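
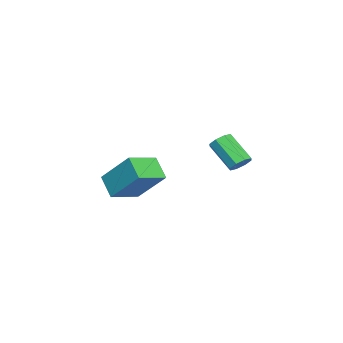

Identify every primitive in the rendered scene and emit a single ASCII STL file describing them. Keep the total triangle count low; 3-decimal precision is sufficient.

solid 
facet normal -0.795 0.552 -0.251
outer loop
vertex 0.425 -0.568 2.006
vertex 1.118 0.06 1.192
vertex -0.058 -1.926 0.549
endloop
endfacet
facet normal -0.559 -0.506 0.657
outer loop
vertex 1.142 -2.76 0.928
vertex 0.425 -0.568 2.006
vertex -0.058 -1.926 0.549
endloop
endfacet
facet normal -0.795 0.552 -0.251
outer loop
vertex -0.058 -1.926 0.549
vertex 1.118 0.06 1.192
vertex 0.635 -1.299 -0.266
endloop
endfacet
facet normal -0.236 -0.663 -0.711
outer loop
vertex 0.635 -1.299 -0.266
vertex 1.142 -2.76 0.928
vertex -0.058 -1.926 0.549
endloop
endfacet
facet normal 0.236 0.662 0.711
outer loop
vertex 0.425 -0.568 2.006
vertex 2.318 -0.774 1.571
vertex 1.118 0.06 1.192
endloop
endfacet
facet normal -0.559 -0.506 0.657
outer loop
vertex 1.625 -1.401 2.386
vertex 0.425 -0.568 2.006
vertex 1.142 -2.76 0.928
endloop
endfacet
facet normal 0.235 0.663 0.710
outer loop
vertex 1.625 -1.401 2.386
vertex 2.318 -0.774 1.571
vertex 0.425 -0.568 2.006
endloop
endfacet
facet normal 0.559 0.506 -0.657
outer loop
vertex 1.118 0.06 1.192
vertex 2.318 -0.774 1.571
vertex 0.635 -1.299 -0.266
endloop
endfacet
facet normal -0.235 -0.663 -0.711
outer loop
vertex 1.835 -2.132 0.114
vertex 1.142 -2.76 0.928
vertex 0.635 -1.299 -0.266
endloop
endfacet
facet normal 0.559 0.506 -0.657
outer loop
vertex 0.635 -1.299 -0.266
vertex 2.318 -0.774 1.571
vertex 1.835 -2.132 0.114
endloop
endfacet
facet normal 0.795 -0.552 0.251
outer loop
vertex 1.835 -2.132 0.114
vertex 1.625 -1.401 2.386
vertex 1.142 -2.76 0.928
endloop
endfacet
facet normal 0.795 -0.552 0.251
outer loop
vertex 2.318 -0.774 1.571
vertex 1.625 -1.401 2.386
vertex 1.835 -2.132 0.114
endloop
endfacet
facet normal 0.373 0.644 -0.668
outer loop
vertex 3.513 3.95 3.559
vertex 3.224 3.713 3.169
vertex 3.139 4.12 3.514
endloop
endfacet
facet normal 0.205 0.645 0.736
outer loop
vertex 3.513 3.95 3.559
vertex 3.139 4.12 3.514
vertex 2.945 2.964 4.581
endloop
endfacet
facet normal 0.203 0.645 0.736
outer loop
vertex 2.945 2.964 4.581
vertex 3.139 4.12 3.514
vertex 2.571 3.133 4.536
endloop
endfacet
facet normal -0.372 -0.645 0.668
outer loop
vertex 2.945 2.964 4.581
vertex 2.571 3.133 4.536
vertex 2.656 2.727 4.191
endloop
endfacet
facet normal 0.372 0.644 -0.668
outer loop
vertex 3.139 4.12 3.514
vertex 3.224 3.713 3.169
vertex 2.815 4.051 3.267
endloop
endfacet
facet normal -0.497 0.746 0.444
outer loop
vertex 3.139 4.12 3.514
vertex 2.815 4.051 3.267
vertex 2.571 3.133 4.536
endloop
endfacet
facet normal -0.494 0.747 0.445
outer loop
vertex 2.571 3.133 4.536
vertex 2.815 4.051 3.267
vertex 2.246 3.065 4.289
endloop
endfacet
facet normal -0.372 -0.645 0.667
outer loop
vertex 2.571 3.133 4.536
vertex 2.246 3.065 4.289
vertex 2.656 2.727 4.191
endloop
endfacet
facet normal 0.372 0.644 -0.669
outer loop
vertex 2.815 4.051 3.267
vertex 3.224 3.713 3.169
vertex 2.73 3.784 2.963
endloop
endfacet
facet normal -0.905 0.411 -0.108
outer loop
vertex 2.815 4.051 3.267
vertex 2.73 3.784 2.963
vertex 2.246 3.065 4.289
endloop
endfacet
facet normal -0.906 0.409 -0.109
outer loop
vertex 2.246 3.065 4.289
vertex 2.73 3.784 2.963
vertex 2.162 2.798 3.985
endloop
endfacet
facet normal -0.371 -0.644 0.669
outer loop
vertex 2.246 3.065 4.289
vertex 2.162 2.798 3.985
vertex 2.656 2.727 4.191
endloop
endfacet
facet normal 0.371 0.646 -0.667
outer loop
vertex 2.73 3.784 2.963
vertex 3.224 3.713 3.169
vertex 2.935 3.476 2.779
endloop
endfacet
facet normal -0.785 -0.166 -0.597
outer loop
vertex 2.73 3.784 2.963
vertex 2.935 3.476 2.779
vertex 2.162 2.798 3.985
endloop
endfacet
facet normal -0.785 -0.166 -0.597
outer loop
vertex 2.162 2.798 3.985
vertex 2.935 3.476 2.779
vertex 2.367 2.49 3.801
endloop
endfacet
facet normal -0.371 -0.646 0.667
outer loop
vertex 2.162 2.798 3.985
vertex 2.367 2.49 3.801
vertex 2.656 2.727 4.191
endloop
endfacet
facet normal 0.372 0.645 -0.668
outer loop
vertex 2.935 3.476 2.779
vertex 3.224 3.713 3.169
vertex 3.309 3.307 2.824
endloop
endfacet
facet normal -0.203 -0.646 -0.736
outer loop
vertex 2.935 3.476 2.779
vertex 3.309 3.307 2.824
vertex 2.367 2.49 3.801
endloop
endfacet
facet normal -0.205 -0.645 -0.736
outer loop
vertex 2.367 2.49 3.801
vertex 3.309 3.307 2.824
vertex 2.741 2.32 3.846
endloop
endfacet
facet normal -0.373 -0.644 0.668
outer loop
vertex 2.367 2.49 3.801
vertex 2.741 2.32 3.846
vertex 2.656 2.727 4.191
endloop
endfacet
facet normal 0.372 0.645 -0.667
outer loop
vertex 3.309 3.307 2.824
vertex 3.224 3.713 3.169
vertex 3.634 3.375 3.071
endloop
endfacet
facet normal 0.495 -0.746 -0.446
outer loop
vertex 3.309 3.307 2.824
vertex 3.634 3.375 3.071
vertex 2.741 2.32 3.846
endloop
endfacet
facet normal 0.497 -0.746 -0.443
outer loop
vertex 2.741 2.32 3.846
vertex 3.634 3.375 3.071
vertex 3.065 2.389 4.093
endloop
endfacet
facet normal -0.372 -0.644 0.668
outer loop
vertex 2.741 2.32 3.846
vertex 3.065 2.389 4.093
vertex 2.656 2.727 4.191
endloop
endfacet
facet normal 0.371 0.644 -0.669
outer loop
vertex 3.634 3.375 3.071
vertex 3.224 3.713 3.169
vertex 3.718 3.642 3.375
endloop
endfacet
facet normal 0.906 -0.409 0.109
outer loop
vertex 3.634 3.375 3.071
vertex 3.718 3.642 3.375
vertex 3.065 2.389 4.093
endloop
endfacet
facet normal 0.906 -0.410 0.107
outer loop
vertex 3.065 2.389 4.093
vertex 3.718 3.642 3.375
vertex 3.15 2.656 4.397
endloop
endfacet
facet normal -0.372 -0.644 0.669
outer loop
vertex 3.065 2.389 4.093
vertex 3.15 2.656 4.397
vertex 2.656 2.727 4.191
endloop
endfacet
facet normal 0.371 0.646 -0.667
outer loop
vertex 3.718 3.642 3.375
vertex 3.224 3.713 3.169
vertex 3.513 3.95 3.559
endloop
endfacet
facet normal 0.785 0.166 0.597
outer loop
vertex 3.718 3.642 3.375
vertex 3.513 3.95 3.559
vertex 3.15 2.656 4.397
endloop
endfacet
facet normal 0.785 0.166 0.597
outer loop
vertex 3.15 2.656 4.397
vertex 3.513 3.95 3.559
vertex 2.945 2.964 4.581
endloop
endfacet
facet normal -0.371 -0.646 0.667
outer loop
vertex 3.15 2.656 4.397
vertex 2.945 2.964 4.581
vertex 2.656 2.727 4.191
endloop
endfacet

endsolid


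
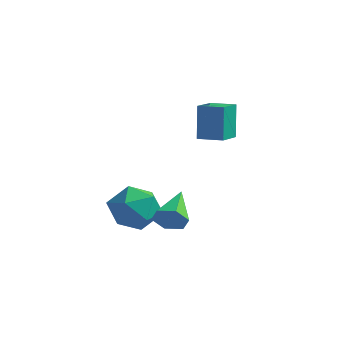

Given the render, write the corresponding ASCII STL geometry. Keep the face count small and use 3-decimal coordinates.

solid 
facet normal -0.932 -0.358 -0.057
outer loop
vertex 0.483 -0.236 3.324
vertex 0.026 0.985 3.117
vertex 0.671 -0.454 1.618
endloop
endfacet
facet normal 0.346 -0.925 0.156
outer loop
vertex 1.734 -0.045 1.683
vertex 0.483 -0.236 3.324
vertex 0.671 -0.454 1.618
endloop
endfacet
facet normal -0.932 -0.358 -0.057
outer loop
vertex 0.671 -0.454 1.618
vertex 0.026 0.985 3.117
vertex 0.214 0.768 1.412
endloop
endfacet
facet normal 0.109 -0.126 -0.986
outer loop
vertex 0.214 0.768 1.412
vertex 1.734 -0.045 1.683
vertex 0.671 -0.454 1.618
endloop
endfacet
facet normal -0.109 0.126 0.986
outer loop
vertex 0.483 -0.236 3.324
vertex 1.089 1.394 3.182
vertex 0.026 0.985 3.117
endloop
endfacet
facet normal 0.346 -0.925 0.156
outer loop
vertex 1.546 0.172 3.388
vertex 0.483 -0.236 3.324
vertex 1.734 -0.045 1.683
endloop
endfacet
facet normal -0.108 0.126 0.986
outer loop
vertex 1.546 0.172 3.388
vertex 1.089 1.394 3.182
vertex 0.483 -0.236 3.324
endloop
endfacet
facet normal -0.346 0.925 -0.156
outer loop
vertex 0.026 0.985 3.117
vertex 1.089 1.394 3.182
vertex 0.214 0.768 1.412
endloop
endfacet
facet normal 0.108 -0.127 -0.986
outer loop
vertex 1.277 1.176 1.476
vertex 1.734 -0.045 1.683
vertex 0.214 0.768 1.412
endloop
endfacet
facet normal -0.346 0.925 -0.156
outer loop
vertex 0.214 0.768 1.412
vertex 1.089 1.394 3.182
vertex 1.277 1.176 1.476
endloop
endfacet
facet normal 0.932 0.358 0.057
outer loop
vertex 1.277 1.176 1.476
vertex 1.546 0.172 3.388
vertex 1.734 -0.045 1.683
endloop
endfacet
facet normal 0.932 0.358 0.057
outer loop
vertex 1.089 1.394 3.182
vertex 1.546 0.172 3.388
vertex 1.277 1.176 1.476
endloop
endfacet
facet normal 0.445 -0.768 -0.460
outer loop
vertex 1.888 -2.855 -1.4
vertex 1.446 -2.733 -2.031
vertex 2.136 -2.375 -1.962
endloop
endfacet
facet normal 0.647 0.415 0.640
outer loop
vertex 1.888 -2.855 -1.4
vertex 2.136 -2.375 -1.962
vertex 0.574 -1.227 -1.129
endloop
endfacet
facet normal 0.445 -0.768 -0.461
outer loop
vertex 2.136 -2.375 -1.962
vertex 1.446 -2.733 -2.031
vertex 1.694 -2.252 -2.593
endloop
endfacet
facet normal 0.511 0.837 -0.195
outer loop
vertex 2.136 -2.375 -1.962
vertex 1.694 -2.252 -2.593
vertex 0.574 -1.227 -1.129
endloop
endfacet
facet normal 0.445 -0.768 -0.461
outer loop
vertex 1.694 -2.252 -2.593
vertex 1.446 -2.733 -2.031
vertex 1.005 -2.61 -2.662
endloop
endfacet
facet normal -0.281 0.672 -0.685
outer loop
vertex 1.694 -2.252 -2.593
vertex 1.005 -2.61 -2.662
vertex 0.574 -1.227 -1.129
endloop
endfacet
facet normal 0.445 -0.768 -0.461
outer loop
vertex 1.005 -2.61 -2.662
vertex 1.446 -2.733 -2.031
vertex 0.757 -3.091 -2.1
endloop
endfacet
facet normal -0.936 0.085 -0.340
outer loop
vertex 1.005 -2.61 -2.662
vertex 0.757 -3.091 -2.1
vertex 0.574 -1.227 -1.129
endloop
endfacet
facet normal 0.445 -0.768 -0.460
outer loop
vertex 0.757 -3.091 -2.1
vertex 1.446 -2.733 -2.031
vertex 1.198 -3.213 -1.469
endloop
endfacet
facet normal -0.801 -0.336 0.495
outer loop
vertex 0.757 -3.091 -2.1
vertex 1.198 -3.213 -1.469
vertex 0.574 -1.227 -1.129
endloop
endfacet
facet normal 0.445 -0.768 -0.460
outer loop
vertex 1.198 -3.213 -1.469
vertex 1.446 -2.733 -2.031
vertex 1.888 -2.855 -1.4
endloop
endfacet
facet normal -0.009 -0.172 0.985
outer loop
vertex 1.198 -3.213 -1.469
vertex 1.888 -2.855 -1.4
vertex 0.574 -1.227 -1.129
endloop
endfacet
facet normal -0.522 0.488 0.699
outer loop
vertex -2.172 -1.84 -1.955
vertex -1.398 -2.275 -1.074
vertex -1.149 -1.19 -1.646
endloop
endfacet
facet normal -0.551 0.831 0.075
outer loop
vertex -2.172 -1.84 -1.955
vertex -1.149 -1.19 -1.646
vertex -1.48 -1.301 -2.847
endloop
endfacet
facet normal -0.827 0.386 -0.408
outer loop
vertex -2.172 -1.84 -1.955
vertex -1.48 -1.301 -2.847
vertex -1.934 -2.455 -3.018
endloop
endfacet
facet normal -0.969 -0.233 -0.082
outer loop
vertex -2.172 -1.84 -1.955
vertex -1.934 -2.455 -3.018
vertex -1.883 -3.056 -1.922
endloop
endfacet
facet normal -0.780 -0.169 0.602
outer loop
vertex -2.172 -1.84 -1.955
vertex -1.883 -3.056 -1.922
vertex -1.398 -2.275 -1.074
endloop
endfacet
facet normal 0.118 0.985 -0.124
outer loop
vertex -1.48 -1.301 -2.847
vertex -1.149 -1.19 -1.646
vertex -0.277 -1.404 -2.518
endloop
endfacet
facet normal 0.164 0.430 0.888
outer loop
vertex -1.149 -1.19 -1.646
vertex -1.398 -2.275 -1.074
vertex -0.226 -2.005 -1.422
endloop
endfacet
facet normal -0.254 -0.635 0.730
outer loop
vertex -1.398 -2.275 -1.074
vertex -1.883 -3.056 -1.922
vertex -0.68 -3.159 -1.593
endloop
endfacet
facet normal -0.559 -0.738 -0.378
outer loop
vertex -1.883 -3.056 -1.922
vertex -1.934 -2.455 -3.018
vertex -1.011 -3.27 -2.794
endloop
endfacet
facet normal -0.330 0.264 -0.906
outer loop
vertex -1.934 -2.455 -3.018
vertex -1.48 -1.301 -2.847
vertex -0.762 -2.185 -3.366
endloop
endfacet
facet normal 0.969 0.233 0.082
outer loop
vertex 0.012 -2.62 -2.485
vertex -0.277 -1.404 -2.518
vertex -0.226 -2.005 -1.422
endloop
endfacet
facet normal 0.827 -0.386 0.408
outer loop
vertex 0.012 -2.62 -2.485
vertex -0.226 -2.005 -1.422
vertex -0.68 -3.159 -1.593
endloop
endfacet
facet normal 0.551 -0.831 -0.075
outer loop
vertex 0.012 -2.62 -2.485
vertex -0.68 -3.159 -1.593
vertex -1.011 -3.27 -2.794
endloop
endfacet
facet normal 0.522 -0.488 -0.699
outer loop
vertex 0.012 -2.62 -2.485
vertex -1.011 -3.27 -2.794
vertex -0.762 -2.185 -3.366
endloop
endfacet
facet normal 0.780 0.169 -0.602
outer loop
vertex 0.012 -2.62 -2.485
vertex -0.762 -2.185 -3.366
vertex -0.277 -1.404 -2.518
endloop
endfacet
facet normal 0.559 0.738 0.378
outer loop
vertex -0.226 -2.005 -1.422
vertex -0.277 -1.404 -2.518
vertex -1.149 -1.19 -1.646
endloop
endfacet
facet normal 0.330 -0.264 0.906
outer loop
vertex -0.68 -3.159 -1.593
vertex -0.226 -2.005 -1.422
vertex -1.398 -2.275 -1.074
endloop
endfacet
facet normal -0.118 -0.985 0.124
outer loop
vertex -1.011 -3.27 -2.794
vertex -0.68 -3.159 -1.593
vertex -1.883 -3.056 -1.922
endloop
endfacet
facet normal -0.164 -0.430 -0.888
outer loop
vertex -0.762 -2.185 -3.366
vertex -1.011 -3.27 -2.794
vertex -1.934 -2.455 -3.018
endloop
endfacet
facet normal 0.254 0.635 -0.730
outer loop
vertex -0.277 -1.404 -2.518
vertex -0.762 -2.185 -3.366
vertex -1.48 -1.301 -2.847
endloop
endfacet

endsolid


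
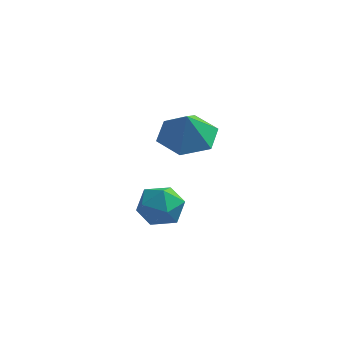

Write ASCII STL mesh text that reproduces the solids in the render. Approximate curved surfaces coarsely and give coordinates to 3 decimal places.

solid 
facet normal -0.045 0.290 -0.956
outer loop
vertex -1.184 1.253 -0.08
vertex -2.107 1.775 0.122
vertex -1.162 2.286 0.232
endloop
endfacet
facet normal 0.818 -0.182 0.546
outer loop
vertex -1.184 1.253 -0.08
vertex -1.162 2.286 0.232
vertex -2.053 1.425 1.278
endloop
endfacet
facet normal -0.045 0.289 -0.956
outer loop
vertex -1.162 2.286 0.232
vertex -2.107 1.775 0.122
vertex -2.086 2.809 0.434
endloop
endfacet
facet normal 0.436 0.476 0.764
outer loop
vertex -1.162 2.286 0.232
vertex -2.086 2.809 0.434
vertex -2.053 1.425 1.278
endloop
endfacet
facet normal -0.044 0.289 -0.956
outer loop
vertex -2.086 2.809 0.434
vertex -2.107 1.775 0.122
vertex -3.031 2.298 0.323
endloop
endfacet
facet normal -0.354 0.481 0.802
outer loop
vertex -2.086 2.809 0.434
vertex -3.031 2.298 0.323
vertex -2.053 1.425 1.278
endloop
endfacet
facet normal -0.044 0.289 -0.956
outer loop
vertex -3.031 2.298 0.323
vertex -2.107 1.775 0.122
vertex -3.052 1.264 0.011
endloop
endfacet
facet normal -0.763 -0.173 0.623
outer loop
vertex -3.031 2.298 0.323
vertex -3.052 1.264 0.011
vertex -2.053 1.425 1.278
endloop
endfacet
facet normal -0.045 0.291 -0.956
outer loop
vertex -3.052 1.264 0.011
vertex -2.107 1.775 0.122
vertex -2.129 0.742 -0.191
endloop
endfacet
facet normal -0.381 -0.831 0.406
outer loop
vertex -3.052 1.264 0.011
vertex -2.129 0.742 -0.191
vertex -2.053 1.425 1.278
endloop
endfacet
facet normal -0.045 0.291 -0.956
outer loop
vertex -2.129 0.742 -0.191
vertex -2.107 1.775 0.122
vertex -1.184 1.253 -0.08
endloop
endfacet
facet normal 0.409 -0.836 0.367
outer loop
vertex -2.129 0.742 -0.191
vertex -1.184 1.253 -0.08
vertex -2.053 1.425 1.278
endloop
endfacet
facet normal 0.126 0.986 -0.108
outer loop
vertex -2.489 2.188 -3.913
vertex -3.404 2.321 -3.769
vertex -2.811 2.324 -3.045
endloop
endfacet
facet normal 0.714 0.682 0.158
outer loop
vertex -2.489 2.188 -3.913
vertex -2.811 2.324 -3.045
vertex -2.156 1.675 -3.205
endloop
endfacet
facet normal 0.934 0.186 -0.305
outer loop
vertex -2.489 2.188 -3.913
vertex -2.156 1.675 -3.205
vertex -2.344 1.271 -4.028
endloop
endfacet
facet normal 0.483 0.184 -0.856
outer loop
vertex -2.489 2.188 -3.913
vertex -2.344 1.271 -4.028
vertex -3.115 1.67 -4.377
endloop
endfacet
facet normal -0.017 0.678 -0.734
outer loop
vertex -2.489 2.188 -3.913
vertex -3.115 1.67 -4.377
vertex -3.404 2.321 -3.769
endloop
endfacet
facet normal 0.537 0.353 0.766
outer loop
vertex -2.156 1.675 -3.205
vertex -2.811 2.324 -3.045
vertex -2.865 1.49 -2.623
endloop
endfacet
facet normal -0.416 0.845 0.337
outer loop
vertex -2.811 2.324 -3.045
vertex -3.404 2.321 -3.769
vertex -3.636 1.889 -2.972
endloop
endfacet
facet normal -0.648 0.346 -0.679
outer loop
vertex -3.404 2.321 -3.769
vertex -3.115 1.67 -4.377
vertex -3.824 1.485 -3.795
endloop
endfacet
facet normal 0.162 -0.454 -0.876
outer loop
vertex -3.115 1.67 -4.377
vertex -2.344 1.271 -4.028
vertex -3.169 0.836 -3.955
endloop
endfacet
facet normal 0.893 -0.449 0.016
outer loop
vertex -2.344 1.271 -4.028
vertex -2.156 1.675 -3.205
vertex -2.576 0.839 -3.231
endloop
endfacet
facet normal -0.483 -0.184 0.856
outer loop
vertex -3.491 0.972 -3.087
vertex -2.865 1.49 -2.623
vertex -3.636 1.889 -2.972
endloop
endfacet
facet normal -0.934 -0.186 0.305
outer loop
vertex -3.491 0.972 -3.087
vertex -3.636 1.889 -2.972
vertex -3.824 1.485 -3.795
endloop
endfacet
facet normal -0.714 -0.682 -0.158
outer loop
vertex -3.491 0.972 -3.087
vertex -3.824 1.485 -3.795
vertex -3.169 0.836 -3.955
endloop
endfacet
facet normal -0.126 -0.986 0.108
outer loop
vertex -3.491 0.972 -3.087
vertex -3.169 0.836 -3.955
vertex -2.576 0.839 -3.231
endloop
endfacet
facet normal 0.017 -0.678 0.734
outer loop
vertex -3.491 0.972 -3.087
vertex -2.576 0.839 -3.231
vertex -2.865 1.49 -2.623
endloop
endfacet
facet normal -0.162 0.454 0.876
outer loop
vertex -3.636 1.889 -2.972
vertex -2.865 1.49 -2.623
vertex -2.811 2.324 -3.045
endloop
endfacet
facet normal -0.893 0.449 -0.016
outer loop
vertex -3.824 1.485 -3.795
vertex -3.636 1.889 -2.972
vertex -3.404 2.321 -3.769
endloop
endfacet
facet normal -0.537 -0.353 -0.766
outer loop
vertex -3.169 0.836 -3.955
vertex -3.824 1.485 -3.795
vertex -3.115 1.67 -4.377
endloop
endfacet
facet normal 0.416 -0.845 -0.337
outer loop
vertex -2.576 0.839 -3.231
vertex -3.169 0.836 -3.955
vertex -2.344 1.271 -4.028
endloop
endfacet
facet normal 0.648 -0.346 0.679
outer loop
vertex -2.865 1.49 -2.623
vertex -2.576 0.839 -3.231
vertex -2.156 1.675 -3.205
endloop
endfacet

endsolid


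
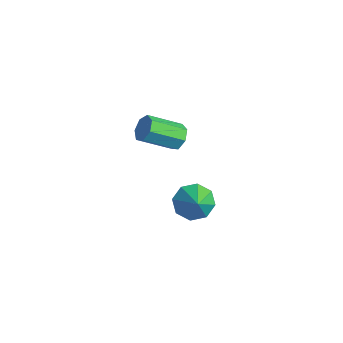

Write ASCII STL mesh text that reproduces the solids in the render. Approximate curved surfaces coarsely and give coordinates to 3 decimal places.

solid 
facet normal 0.290 0.805 -0.518
outer loop
vertex -2.898 -0.495 2.403
vertex -3.588 -0.43 2.117
vertex -3.311 -0.126 2.745
endloop
endfacet
facet normal 0.716 0.176 0.675
outer loop
vertex -2.898 -0.495 2.403
vertex -3.311 -0.126 2.745
vertex -3.461 -2.056 3.408
endloop
endfacet
facet normal 0.716 0.177 0.676
outer loop
vertex -3.461 -2.056 3.408
vertex -3.311 -0.126 2.745
vertex -3.875 -1.687 3.75
endloop
endfacet
facet normal -0.290 -0.805 0.517
outer loop
vertex -3.461 -2.056 3.408
vertex -3.875 -1.687 3.75
vertex -4.152 -1.99 3.123
endloop
endfacet
facet normal 0.290 0.805 -0.518
outer loop
vertex -3.311 -0.126 2.745
vertex -3.588 -0.43 2.117
vertex -3.933 0.014 2.614
endloop
endfacet
facet normal -0.051 0.553 0.831
outer loop
vertex -3.311 -0.126 2.745
vertex -3.933 0.014 2.614
vertex -3.875 -1.687 3.75
endloop
endfacet
facet normal -0.050 0.554 0.831
outer loop
vertex -3.875 -1.687 3.75
vertex -3.933 0.014 2.614
vertex -4.497 -1.546 3.619
endloop
endfacet
facet normal -0.291 -0.805 0.518
outer loop
vertex -3.875 -1.687 3.75
vertex -4.497 -1.546 3.619
vertex -4.152 -1.99 3.123
endloop
endfacet
facet normal 0.290 0.805 -0.517
outer loop
vertex -3.933 0.014 2.614
vertex -3.588 -0.43 2.117
vertex -4.295 -0.18 2.109
endloop
endfacet
facet normal -0.778 0.514 0.361
outer loop
vertex -3.933 0.014 2.614
vertex -4.295 -0.18 2.109
vertex -4.497 -1.546 3.619
endloop
endfacet
facet normal -0.779 0.513 0.360
outer loop
vertex -4.497 -1.546 3.619
vertex -4.295 -0.18 2.109
vertex -4.859 -1.741 3.114
endloop
endfacet
facet normal -0.290 -0.804 0.518
outer loop
vertex -4.497 -1.546 3.619
vertex -4.859 -1.741 3.114
vertex -4.152 -1.99 3.123
endloop
endfacet
facet normal 0.290 0.805 -0.518
outer loop
vertex -4.295 -0.18 2.109
vertex -3.588 -0.43 2.117
vertex -4.125 -0.562 1.611
endloop
endfacet
facet normal -0.920 0.087 -0.381
outer loop
vertex -4.295 -0.18 2.109
vertex -4.125 -0.562 1.611
vertex -4.859 -1.741 3.114
endloop
endfacet
facet normal -0.920 0.086 -0.382
outer loop
vertex -4.859 -1.741 3.114
vertex -4.125 -0.562 1.611
vertex -4.688 -2.123 2.616
endloop
endfacet
facet normal -0.290 -0.805 0.518
outer loop
vertex -4.859 -1.741 3.114
vertex -4.688 -2.123 2.616
vertex -4.152 -1.99 3.123
endloop
endfacet
facet normal 0.291 0.804 -0.518
outer loop
vertex -4.125 -0.562 1.611
vertex -3.588 -0.43 2.117
vertex -3.551 -0.845 1.494
endloop
endfacet
facet normal -0.370 -0.405 -0.836
outer loop
vertex -4.125 -0.562 1.611
vertex -3.551 -0.845 1.494
vertex -4.688 -2.123 2.616
endloop
endfacet
facet normal -0.370 -0.405 -0.836
outer loop
vertex -4.688 -2.123 2.616
vertex -3.551 -0.845 1.494
vertex -4.114 -2.406 2.499
endloop
endfacet
facet normal -0.291 -0.804 0.518
outer loop
vertex -4.688 -2.123 2.616
vertex -4.114 -2.406 2.499
vertex -4.152 -1.99 3.123
endloop
endfacet
facet normal 0.291 0.804 -0.518
outer loop
vertex -3.551 -0.845 1.494
vertex -3.588 -0.43 2.117
vertex -3.005 -0.815 1.847
endloop
endfacet
facet normal 0.460 -0.592 -0.662
outer loop
vertex -3.551 -0.845 1.494
vertex -3.005 -0.815 1.847
vertex -4.114 -2.406 2.499
endloop
endfacet
facet normal 0.461 -0.592 -0.661
outer loop
vertex -4.114 -2.406 2.499
vertex -3.005 -0.815 1.847
vertex -3.568 -2.375 2.852
endloop
endfacet
facet normal -0.290 -0.804 0.519
outer loop
vertex -4.114 -2.406 2.499
vertex -3.568 -2.375 2.852
vertex -4.152 -1.99 3.123
endloop
endfacet
facet normal 0.291 0.804 -0.519
outer loop
vertex -3.005 -0.815 1.847
vertex -3.588 -0.43 2.117
vertex -2.898 -0.495 2.403
endloop
endfacet
facet normal 0.943 -0.333 0.010
outer loop
vertex -3.005 -0.815 1.847
vertex -2.898 -0.495 2.403
vertex -3.568 -2.375 2.852
endloop
endfacet
facet normal 0.943 -0.334 0.010
outer loop
vertex -3.568 -2.375 2.852
vertex -2.898 -0.495 2.403
vertex -3.461 -2.056 3.408
endloop
endfacet
facet normal -0.290 -0.805 0.518
outer loop
vertex -3.568 -2.375 2.852
vertex -3.461 -2.056 3.408
vertex -4.152 -1.99 3.123
endloop
endfacet
facet normal -0.715 0.311 -0.626
outer loop
vertex -2.862 0.71 -4.042
vertex -3.599 0.461 -3.323
vertex -3.03 1.327 -3.543
endloop
endfacet
facet normal 0.951 0.303 -0.055
outer loop
vertex -2.862 0.71 -4.042
vertex -3.03 1.327 -3.543
vertex -2.541 -0.001 -2.397
endloop
endfacet
facet normal -0.716 0.311 -0.625
outer loop
vertex -3.03 1.327 -3.543
vertex -3.599 0.461 -3.323
vertex -3.531 1.437 -2.915
endloop
endfacet
facet normal 0.667 0.612 0.425
outer loop
vertex -3.03 1.327 -3.543
vertex -3.531 1.437 -2.915
vertex -2.541 -0.001 -2.397
endloop
endfacet
facet normal -0.716 0.311 -0.625
outer loop
vertex -3.531 1.437 -2.915
vertex -3.599 0.461 -3.323
vertex -4.073 0.974 -2.525
endloop
endfacet
facet normal 0.223 0.462 0.858
outer loop
vertex -3.531 1.437 -2.915
vertex -4.073 0.974 -2.525
vertex -2.541 -0.001 -2.397
endloop
endfacet
facet normal -0.716 0.312 -0.625
outer loop
vertex -4.073 0.974 -2.525
vertex -3.599 0.461 -3.323
vertex -4.337 0.211 -2.603
endloop
endfacet
facet normal -0.121 -0.060 0.991
outer loop
vertex -4.073 0.974 -2.525
vertex -4.337 0.211 -2.603
vertex -2.541 -0.001 -2.397
endloop
endfacet
facet normal -0.716 0.312 -0.625
outer loop
vertex -4.337 0.211 -2.603
vertex -3.599 0.461 -3.323
vertex -4.169 -0.406 -3.103
endloop
endfacet
facet normal -0.162 -0.648 0.745
outer loop
vertex -4.337 0.211 -2.603
vertex -4.169 -0.406 -3.103
vertex -2.541 -0.001 -2.397
endloop
endfacet
facet normal -0.716 0.312 -0.625
outer loop
vertex -4.169 -0.406 -3.103
vertex -3.599 0.461 -3.323
vertex -3.668 -0.515 -3.731
endloop
endfacet
facet normal 0.123 -0.957 0.264
outer loop
vertex -4.169 -0.406 -3.103
vertex -3.668 -0.515 -3.731
vertex -2.541 -0.001 -2.397
endloop
endfacet
facet normal -0.715 0.312 -0.626
outer loop
vertex -3.668 -0.515 -3.731
vertex -3.599 0.461 -3.323
vertex -3.126 -0.053 -4.12
endloop
endfacet
facet normal 0.567 -0.807 -0.168
outer loop
vertex -3.668 -0.515 -3.731
vertex -3.126 -0.053 -4.12
vertex -2.541 -0.001 -2.397
endloop
endfacet
facet normal -0.715 0.311 -0.625
outer loop
vertex -3.126 -0.053 -4.12
vertex -3.599 0.461 -3.323
vertex -2.862 0.71 -4.042
endloop
endfacet
facet normal 0.910 -0.284 -0.301
outer loop
vertex -3.126 -0.053 -4.12
vertex -2.862 0.71 -4.042
vertex -2.541 -0.001 -2.397
endloop
endfacet

endsolid


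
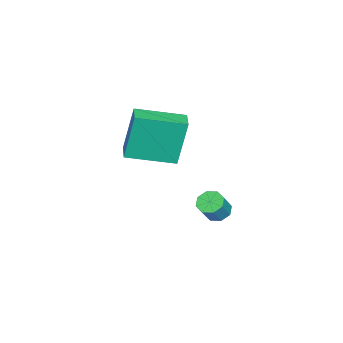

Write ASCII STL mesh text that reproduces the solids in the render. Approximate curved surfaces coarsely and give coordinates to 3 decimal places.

solid 
facet normal -0.911 -0.408 -0.054
outer loop
vertex -2.547 -4.616 3.236
vertex -3.363 -2.739 2.815
vertex -2.263 -4.969 1.114
endloop
endfacet
facet normal 0.391 -0.898 0.202
outer loop
vertex -1.397 -4.581 1.165
vertex -2.547 -4.616 3.236
vertex -2.263 -4.969 1.114
endloop
endfacet
facet normal -0.911 -0.408 -0.054
outer loop
vertex -2.263 -4.969 1.114
vertex -3.363 -2.739 2.815
vertex -3.079 -3.091 0.693
endloop
endfacet
facet normal 0.130 -0.163 -0.978
outer loop
vertex -3.079 -3.091 0.693
vertex -1.397 -4.581 1.165
vertex -2.263 -4.969 1.114
endloop
endfacet
facet normal -0.130 0.163 0.978
outer loop
vertex -2.547 -4.616 3.236
vertex -2.497 -2.351 2.866
vertex -3.363 -2.739 2.815
endloop
endfacet
facet normal 0.390 -0.899 0.201
outer loop
vertex -1.681 -4.229 3.287
vertex -2.547 -4.616 3.236
vertex -1.397 -4.581 1.165
endloop
endfacet
facet normal -0.130 0.163 0.978
outer loop
vertex -1.681 -4.229 3.287
vertex -2.497 -2.351 2.866
vertex -2.547 -4.616 3.236
endloop
endfacet
facet normal -0.391 0.898 -0.201
outer loop
vertex -3.363 -2.739 2.815
vertex -2.497 -2.351 2.866
vertex -3.079 -3.091 0.693
endloop
endfacet
facet normal 0.130 -0.163 -0.978
outer loop
vertex -2.213 -2.704 0.744
vertex -1.397 -4.581 1.165
vertex -3.079 -3.091 0.693
endloop
endfacet
facet normal -0.390 0.899 -0.202
outer loop
vertex -3.079 -3.091 0.693
vertex -2.497 -2.351 2.866
vertex -2.213 -2.704 0.744
endloop
endfacet
facet normal 0.911 0.408 0.054
outer loop
vertex -2.213 -2.704 0.744
vertex -1.681 -4.229 3.287
vertex -1.397 -4.581 1.165
endloop
endfacet
facet normal 0.911 0.408 0.054
outer loop
vertex -2.497 -2.351 2.866
vertex -1.681 -4.229 3.287
vertex -2.213 -2.704 0.744
endloop
endfacet
facet normal -0.579 0.108 -0.808
outer loop
vertex -3.633 -1.838 -3.26
vertex -4.097 -1.693 -2.908
vertex -3.659 -1.386 -3.181
endloop
endfacet
facet normal 0.813 0.145 -0.563
outer loop
vertex -3.633 -1.838 -3.26
vertex -3.659 -1.386 -3.181
vertex -3.019 -1.952 -2.403
endloop
endfacet
facet normal 0.813 0.146 -0.563
outer loop
vertex -3.019 -1.952 -2.403
vertex -3.659 -1.386 -3.181
vertex -3.045 -1.501 -2.324
endloop
endfacet
facet normal 0.578 -0.108 0.809
outer loop
vertex -3.019 -1.952 -2.403
vertex -3.045 -1.501 -2.324
vertex -3.483 -1.807 -2.052
endloop
endfacet
facet normal -0.579 0.108 -0.808
outer loop
vertex -3.659 -1.386 -3.181
vertex -4.097 -1.693 -2.908
vertex -3.942 -1.114 -2.942
endloop
endfacet
facet normal 0.535 0.799 -0.276
outer loop
vertex -3.659 -1.386 -3.181
vertex -3.942 -1.114 -2.942
vertex -3.045 -1.501 -2.324
endloop
endfacet
facet normal 0.536 0.797 -0.278
outer loop
vertex -3.045 -1.501 -2.324
vertex -3.942 -1.114 -2.942
vertex -3.328 -1.228 -2.086
endloop
endfacet
facet normal 0.577 -0.107 0.809
outer loop
vertex -3.045 -1.501 -2.324
vertex -3.328 -1.228 -2.086
vertex -3.483 -1.807 -2.052
endloop
endfacet
facet normal -0.579 0.107 -0.809
outer loop
vertex -3.942 -1.114 -2.942
vertex -4.097 -1.693 -2.908
vertex -4.315 -1.181 -2.684
endloop
endfacet
facet normal -0.058 0.983 0.172
outer loop
vertex -3.942 -1.114 -2.942
vertex -4.315 -1.181 -2.684
vertex -3.328 -1.228 -2.086
endloop
endfacet
facet normal -0.057 0.983 0.172
outer loop
vertex -3.328 -1.228 -2.086
vertex -4.315 -1.181 -2.684
vertex -3.702 -1.295 -1.827
endloop
endfacet
facet normal 0.579 -0.108 0.808
outer loop
vertex -3.328 -1.228 -2.086
vertex -3.702 -1.295 -1.827
vertex -3.483 -1.807 -2.052
endloop
endfacet
facet normal -0.578 0.108 -0.809
outer loop
vertex -4.315 -1.181 -2.684
vertex -4.097 -1.693 -2.908
vertex -4.561 -1.548 -2.557
endloop
endfacet
facet normal -0.616 0.593 0.519
outer loop
vertex -4.315 -1.181 -2.684
vertex -4.561 -1.548 -2.557
vertex -3.702 -1.295 -1.827
endloop
endfacet
facet normal -0.616 0.591 0.520
outer loop
vertex -3.702 -1.295 -1.827
vertex -4.561 -1.548 -2.557
vertex -3.947 -1.662 -1.7
endloop
endfacet
facet normal 0.579 -0.107 0.808
outer loop
vertex -3.702 -1.295 -1.827
vertex -3.947 -1.662 -1.7
vertex -3.483 -1.807 -2.052
endloop
endfacet
facet normal -0.578 0.108 -0.809
outer loop
vertex -4.561 -1.548 -2.557
vertex -4.097 -1.693 -2.908
vertex -4.535 -1.999 -2.636
endloop
endfacet
facet normal -0.813 -0.146 0.563
outer loop
vertex -4.561 -1.548 -2.557
vertex -4.535 -1.999 -2.636
vertex -3.947 -1.662 -1.7
endloop
endfacet
facet normal -0.813 -0.145 0.563
outer loop
vertex -3.947 -1.662 -1.7
vertex -4.535 -1.999 -2.636
vertex -3.921 -2.114 -1.779
endloop
endfacet
facet normal 0.579 -0.108 0.808
outer loop
vertex -3.947 -1.662 -1.7
vertex -3.921 -2.114 -1.779
vertex -3.483 -1.807 -2.052
endloop
endfacet
facet normal -0.577 0.107 -0.809
outer loop
vertex -4.535 -1.999 -2.636
vertex -4.097 -1.693 -2.908
vertex -4.252 -2.272 -2.874
endloop
endfacet
facet normal -0.536 -0.797 0.277
outer loop
vertex -4.535 -1.999 -2.636
vertex -4.252 -2.272 -2.874
vertex -3.921 -2.114 -1.779
endloop
endfacet
facet normal -0.534 -0.799 0.277
outer loop
vertex -3.921 -2.114 -1.779
vertex -4.252 -2.272 -2.874
vertex -3.638 -2.386 -2.018
endloop
endfacet
facet normal 0.579 -0.108 0.808
outer loop
vertex -3.921 -2.114 -1.779
vertex -3.638 -2.386 -2.018
vertex -3.483 -1.807 -2.052
endloop
endfacet
facet normal -0.579 0.108 -0.808
outer loop
vertex -4.252 -2.272 -2.874
vertex -4.097 -1.693 -2.908
vertex -3.878 -2.205 -3.133
endloop
endfacet
facet normal 0.057 -0.983 -0.172
outer loop
vertex -4.252 -2.272 -2.874
vertex -3.878 -2.205 -3.133
vertex -3.638 -2.386 -2.018
endloop
endfacet
facet normal 0.058 -0.983 -0.172
outer loop
vertex -3.638 -2.386 -2.018
vertex -3.878 -2.205 -3.133
vertex -3.265 -2.319 -2.276
endloop
endfacet
facet normal 0.579 -0.107 0.809
outer loop
vertex -3.638 -2.386 -2.018
vertex -3.265 -2.319 -2.276
vertex -3.483 -1.807 -2.052
endloop
endfacet
facet normal -0.579 0.107 -0.808
outer loop
vertex -3.878 -2.205 -3.133
vertex -4.097 -1.693 -2.908
vertex -3.633 -1.838 -3.26
endloop
endfacet
facet normal 0.617 -0.591 -0.520
outer loop
vertex -3.878 -2.205 -3.133
vertex -3.633 -1.838 -3.26
vertex -3.265 -2.319 -2.276
endloop
endfacet
facet normal 0.615 -0.592 -0.520
outer loop
vertex -3.265 -2.319 -2.276
vertex -3.633 -1.838 -3.26
vertex -3.019 -1.952 -2.403
endloop
endfacet
facet normal 0.578 -0.108 0.809
outer loop
vertex -3.265 -2.319 -2.276
vertex -3.019 -1.952 -2.403
vertex -3.483 -1.807 -2.052
endloop
endfacet

endsolid


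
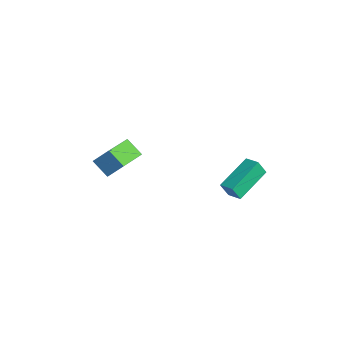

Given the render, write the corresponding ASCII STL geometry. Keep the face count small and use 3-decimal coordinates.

solid 
facet normal -0.395 -0.534 -0.747
outer loop
vertex -3.253 -2.324 1.739
vertex -4.512 -0.725 1.262
vertex -2.386 -1.874 0.959
endloop
endfacet
facet normal 0.602 -0.765 0.228
outer loop
vertex -1.868 -1.175 1.938
vertex -3.253 -2.324 1.739
vertex -2.386 -1.874 0.959
endloop
endfacet
facet normal -0.395 -0.534 -0.747
outer loop
vertex -2.386 -1.874 0.959
vertex -4.512 -0.725 1.262
vertex -3.645 -0.276 0.482
endloop
endfacet
facet normal 0.693 0.360 -0.624
outer loop
vertex -3.645 -0.276 0.482
vertex -1.868 -1.175 1.938
vertex -2.386 -1.874 0.959
endloop
endfacet
facet normal -0.694 -0.360 0.624
outer loop
vertex -3.253 -2.324 1.739
vertex -3.994 -0.026 2.241
vertex -4.512 -0.725 1.262
endloop
endfacet
facet normal 0.602 -0.765 0.229
outer loop
vertex -2.735 -1.624 2.718
vertex -3.253 -2.324 1.739
vertex -1.868 -1.175 1.938
endloop
endfacet
facet normal -0.693 -0.360 0.624
outer loop
vertex -2.735 -1.624 2.718
vertex -3.994 -0.026 2.241
vertex -3.253 -2.324 1.739
endloop
endfacet
facet normal -0.602 0.765 -0.228
outer loop
vertex -4.512 -0.725 1.262
vertex -3.994 -0.026 2.241
vertex -3.645 -0.276 0.482
endloop
endfacet
facet normal 0.693 0.360 -0.624
outer loop
vertex -3.127 0.424 1.461
vertex -1.868 -1.175 1.938
vertex -3.645 -0.276 0.482
endloop
endfacet
facet normal -0.602 0.765 -0.228
outer loop
vertex -3.645 -0.276 0.482
vertex -3.994 -0.026 2.241
vertex -3.127 0.424 1.461
endloop
endfacet
facet normal 0.395 0.534 0.747
outer loop
vertex -3.127 0.424 1.461
vertex -2.735 -1.624 2.718
vertex -1.868 -1.175 1.938
endloop
endfacet
facet normal 0.395 0.534 0.747
outer loop
vertex -3.994 -0.026 2.241
vertex -2.735 -1.624 2.718
vertex -3.127 0.424 1.461
endloop
endfacet
facet normal -0.927 -0.292 -0.233
outer loop
vertex 3.222 1.879 3.136
vertex 2.423 3.726 4.0
vertex 3.301 2.317 2.274
endloop
endfacet
facet normal 0.365 -0.843 -0.395
outer loop
vertex 4.117 2.574 2.48
vertex 3.222 1.879 3.136
vertex 3.301 2.317 2.274
endloop
endfacet
facet normal -0.927 -0.292 -0.233
outer loop
vertex 3.301 2.317 2.274
vertex 2.423 3.726 4.0
vertex 2.502 4.164 3.138
endloop
endfacet
facet normal 0.082 0.451 -0.889
outer loop
vertex 2.502 4.164 3.138
vertex 4.117 2.574 2.48
vertex 3.301 2.317 2.274
endloop
endfacet
facet normal -0.082 -0.451 0.889
outer loop
vertex 3.222 1.879 3.136
vertex 3.239 3.983 4.206
vertex 2.423 3.726 4.0
endloop
endfacet
facet normal 0.365 -0.843 -0.395
outer loop
vertex 4.038 2.136 3.342
vertex 3.222 1.879 3.136
vertex 4.117 2.574 2.48
endloop
endfacet
facet normal -0.082 -0.451 0.889
outer loop
vertex 4.038 2.136 3.342
vertex 3.239 3.983 4.206
vertex 3.222 1.879 3.136
endloop
endfacet
facet normal -0.365 0.843 0.395
outer loop
vertex 2.423 3.726 4.0
vertex 3.239 3.983 4.206
vertex 2.502 4.164 3.138
endloop
endfacet
facet normal 0.082 0.451 -0.889
outer loop
vertex 3.318 4.421 3.344
vertex 4.117 2.574 2.48
vertex 2.502 4.164 3.138
endloop
endfacet
facet normal -0.365 0.843 0.395
outer loop
vertex 2.502 4.164 3.138
vertex 3.239 3.983 4.206
vertex 3.318 4.421 3.344
endloop
endfacet
facet normal 0.927 0.292 0.233
outer loop
vertex 3.318 4.421 3.344
vertex 4.038 2.136 3.342
vertex 4.117 2.574 2.48
endloop
endfacet
facet normal 0.927 0.292 0.233
outer loop
vertex 3.239 3.983 4.206
vertex 4.038 2.136 3.342
vertex 3.318 4.421 3.344
endloop
endfacet

endsolid


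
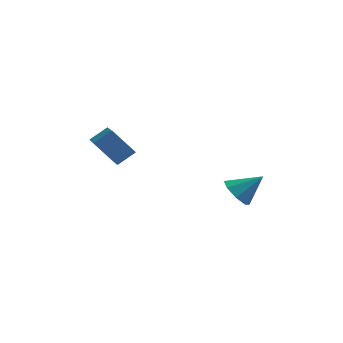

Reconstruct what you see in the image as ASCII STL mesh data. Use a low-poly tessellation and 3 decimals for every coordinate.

solid 
facet normal -0.747 -0.186 -0.639
outer loop
vertex 3.409 0.66 -3.914
vertex 3.027 1.258 -3.642
vertex 3.531 1.151 -4.2
endloop
endfacet
facet normal 0.908 -0.355 -0.223
outer loop
vertex 3.409 0.66 -3.914
vertex 3.531 1.151 -4.2
vertex 4.013 1.502 -2.798
endloop
endfacet
facet normal -0.747 -0.185 -0.639
outer loop
vertex 3.531 1.151 -4.2
vertex 3.027 1.258 -3.642
vertex 3.359 1.705 -4.159
endloop
endfacet
facet normal 0.877 0.300 -0.376
outer loop
vertex 3.531 1.151 -4.2
vertex 3.359 1.705 -4.159
vertex 4.013 1.502 -2.798
endloop
endfacet
facet normal -0.746 -0.185 -0.639
outer loop
vertex 3.359 1.705 -4.159
vertex 3.027 1.258 -3.642
vertex 2.992 1.997 -3.815
endloop
endfacet
facet normal 0.537 0.833 -0.134
outer loop
vertex 3.359 1.705 -4.159
vertex 2.992 1.997 -3.815
vertex 4.013 1.502 -2.798
endloop
endfacet
facet normal -0.747 -0.185 -0.638
outer loop
vertex 2.992 1.997 -3.815
vertex 3.027 1.258 -3.642
vertex 2.646 1.856 -3.369
endloop
endfacet
facet normal 0.089 0.928 0.362
outer loop
vertex 2.992 1.997 -3.815
vertex 2.646 1.856 -3.369
vertex 4.013 1.502 -2.798
endloop
endfacet
facet normal -0.747 -0.184 -0.639
outer loop
vertex 2.646 1.856 -3.369
vertex 3.027 1.258 -3.642
vertex 2.523 1.364 -3.083
endloop
endfacet
facet normal -0.206 0.530 0.823
outer loop
vertex 2.646 1.856 -3.369
vertex 2.523 1.364 -3.083
vertex 4.013 1.502 -2.798
endloop
endfacet
facet normal -0.747 -0.186 -0.638
outer loop
vertex 2.523 1.364 -3.083
vertex 3.027 1.258 -3.642
vertex 2.696 0.811 -3.124
endloop
endfacet
facet normal -0.175 -0.127 0.976
outer loop
vertex 2.523 1.364 -3.083
vertex 2.696 0.811 -3.124
vertex 4.013 1.502 -2.798
endloop
endfacet
facet normal -0.748 -0.185 -0.637
outer loop
vertex 2.696 0.811 -3.124
vertex 3.027 1.258 -3.642
vertex 3.062 0.519 -3.469
endloop
endfacet
facet normal 0.165 -0.660 0.733
outer loop
vertex 2.696 0.811 -3.124
vertex 3.062 0.519 -3.469
vertex 4.013 1.502 -2.798
endloop
endfacet
facet normal -0.746 -0.185 -0.640
outer loop
vertex 3.062 0.519 -3.469
vertex 3.027 1.258 -3.642
vertex 3.409 0.66 -3.914
endloop
endfacet
facet normal 0.612 -0.754 0.238
outer loop
vertex 3.062 0.519 -3.469
vertex 3.409 0.66 -3.914
vertex 4.013 1.502 -2.798
endloop
endfacet
facet normal -0.666 0.133 0.734
outer loop
vertex -1.828 -2.525 0.824
vertex -1.216 -2.143 1.31
vertex -2.243 -1.042 0.179
endloop
endfacet
facet normal -0.703 -0.440 -0.559
outer loop
vertex -1.364 -1.217 -0.79
vertex -1.828 -2.525 0.824
vertex -2.243 -1.042 0.179
endloop
endfacet
facet normal -0.666 0.133 0.734
outer loop
vertex -2.243 -1.042 0.179
vertex -1.216 -2.143 1.31
vertex -1.631 -0.659 0.665
endloop
endfacet
facet normal -0.249 0.888 -0.386
outer loop
vertex -1.631 -0.659 0.665
vertex -1.364 -1.217 -0.79
vertex -2.243 -1.042 0.179
endloop
endfacet
facet normal 0.248 -0.889 0.386
outer loop
vertex -1.828 -2.525 0.824
vertex -0.337 -2.318 0.341
vertex -1.216 -2.143 1.31
endloop
endfacet
facet normal -0.704 -0.439 -0.558
outer loop
vertex -0.949 -2.701 -0.145
vertex -1.828 -2.525 0.824
vertex -1.364 -1.217 -0.79
endloop
endfacet
facet normal 0.249 -0.888 0.387
outer loop
vertex -0.949 -2.701 -0.145
vertex -0.337 -2.318 0.341
vertex -1.828 -2.525 0.824
endloop
endfacet
facet normal 0.703 0.440 0.559
outer loop
vertex -1.216 -2.143 1.31
vertex -0.337 -2.318 0.341
vertex -1.631 -0.659 0.665
endloop
endfacet
facet normal -0.248 0.888 -0.386
outer loop
vertex -0.752 -0.835 -0.304
vertex -1.364 -1.217 -0.79
vertex -1.631 -0.659 0.665
endloop
endfacet
facet normal 0.704 0.440 0.558
outer loop
vertex -1.631 -0.659 0.665
vertex -0.337 -2.318 0.341
vertex -0.752 -0.835 -0.304
endloop
endfacet
facet normal 0.666 -0.133 -0.734
outer loop
vertex -0.752 -0.835 -0.304
vertex -0.949 -2.701 -0.145
vertex -1.364 -1.217 -0.79
endloop
endfacet
facet normal 0.666 -0.133 -0.734
outer loop
vertex -0.337 -2.318 0.341
vertex -0.949 -2.701 -0.145
vertex -0.752 -0.835 -0.304
endloop
endfacet

endsolid


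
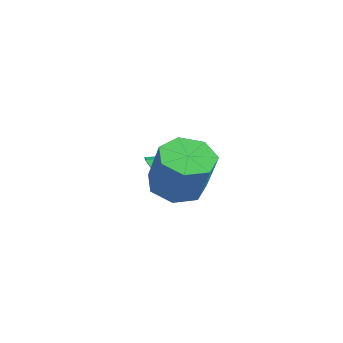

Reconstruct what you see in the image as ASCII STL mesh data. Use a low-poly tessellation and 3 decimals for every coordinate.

solid 
facet normal -0.499 0.083 -0.863
outer loop
vertex 3.649 -2.475 -3.626
vertex 2.822 -2.744 -3.174
vertex 3.185 -1.842 -3.297
endloop
endfacet
facet normal 0.674 0.663 -0.325
outer loop
vertex 3.649 -2.475 -3.626
vertex 3.185 -1.842 -3.297
vertex 4.566 -2.628 -2.038
endloop
endfacet
facet normal 0.674 0.663 -0.325
outer loop
vertex 4.566 -2.628 -2.038
vertex 3.185 -1.842 -3.297
vertex 4.102 -1.995 -1.709
endloop
endfacet
facet normal 0.498 -0.083 0.863
outer loop
vertex 4.566 -2.628 -2.038
vertex 4.102 -1.995 -1.709
vertex 3.738 -2.896 -1.586
endloop
endfacet
facet normal -0.498 0.083 -0.863
outer loop
vertex 3.185 -1.842 -3.297
vertex 2.822 -2.744 -3.174
vertex 2.448 -1.888 -2.876
endloop
endfacet
facet normal -0.006 0.995 0.099
outer loop
vertex 3.185 -1.842 -3.297
vertex 2.448 -1.888 -2.876
vertex 4.102 -1.995 -1.709
endloop
endfacet
facet normal -0.006 0.995 0.099
outer loop
vertex 4.102 -1.995 -1.709
vertex 2.448 -1.888 -2.876
vertex 3.365 -2.041 -1.288
endloop
endfacet
facet normal 0.498 -0.083 0.863
outer loop
vertex 4.102 -1.995 -1.709
vertex 3.365 -2.041 -1.288
vertex 3.738 -2.896 -1.586
endloop
endfacet
facet normal -0.498 0.083 -0.863
outer loop
vertex 2.448 -1.888 -2.876
vertex 2.822 -2.744 -3.174
vertex 1.992 -2.578 -2.679
endloop
endfacet
facet normal -0.681 0.578 0.449
outer loop
vertex 2.448 -1.888 -2.876
vertex 1.992 -2.578 -2.679
vertex 3.365 -2.041 -1.288
endloop
endfacet
facet normal -0.681 0.578 0.449
outer loop
vertex 3.365 -2.041 -1.288
vertex 1.992 -2.578 -2.679
vertex 2.909 -2.731 -1.091
endloop
endfacet
facet normal 0.499 -0.083 0.863
outer loop
vertex 3.365 -2.041 -1.288
vertex 2.909 -2.731 -1.091
vertex 3.738 -2.896 -1.586
endloop
endfacet
facet normal -0.498 0.083 -0.863
outer loop
vertex 1.992 -2.578 -2.679
vertex 2.822 -2.744 -3.174
vertex 2.161 -3.393 -2.855
endloop
endfacet
facet normal -0.844 -0.275 0.461
outer loop
vertex 1.992 -2.578 -2.679
vertex 2.161 -3.393 -2.855
vertex 2.909 -2.731 -1.091
endloop
endfacet
facet normal -0.844 -0.274 0.461
outer loop
vertex 2.909 -2.731 -1.091
vertex 2.161 -3.393 -2.855
vertex 3.077 -3.546 -1.267
endloop
endfacet
facet normal 0.499 -0.084 0.863
outer loop
vertex 2.909 -2.731 -1.091
vertex 3.077 -3.546 -1.267
vertex 3.738 -2.896 -1.586
endloop
endfacet
facet normal -0.498 0.083 -0.863
outer loop
vertex 2.161 -3.393 -2.855
vertex 2.822 -2.744 -3.174
vertex 2.827 -3.719 -3.271
endloop
endfacet
facet normal -0.372 -0.920 0.126
outer loop
vertex 2.161 -3.393 -2.855
vertex 2.827 -3.719 -3.271
vertex 3.077 -3.546 -1.267
endloop
endfacet
facet normal -0.371 -0.920 0.126
outer loop
vertex 3.077 -3.546 -1.267
vertex 2.827 -3.719 -3.271
vertex 3.744 -3.872 -1.683
endloop
endfacet
facet normal 0.498 -0.083 0.863
outer loop
vertex 3.077 -3.546 -1.267
vertex 3.744 -3.872 -1.683
vertex 3.738 -2.896 -1.586
endloop
endfacet
facet normal -0.499 0.083 -0.863
outer loop
vertex 2.827 -3.719 -3.271
vertex 2.822 -2.744 -3.174
vertex 3.489 -3.31 -3.614
endloop
endfacet
facet normal 0.382 -0.873 -0.304
outer loop
vertex 2.827 -3.719 -3.271
vertex 3.489 -3.31 -3.614
vertex 3.744 -3.872 -1.683
endloop
endfacet
facet normal 0.382 -0.873 -0.304
outer loop
vertex 3.744 -3.872 -1.683
vertex 3.489 -3.31 -3.614
vertex 4.406 -3.463 -2.026
endloop
endfacet
facet normal 0.498 -0.083 0.863
outer loop
vertex 3.744 -3.872 -1.683
vertex 4.406 -3.463 -2.026
vertex 3.738 -2.896 -1.586
endloop
endfacet
facet normal -0.499 0.083 -0.863
outer loop
vertex 3.489 -3.31 -3.614
vertex 2.822 -2.744 -3.174
vertex 3.649 -2.475 -3.626
endloop
endfacet
facet normal 0.846 -0.169 -0.505
outer loop
vertex 3.489 -3.31 -3.614
vertex 3.649 -2.475 -3.626
vertex 4.406 -3.463 -2.026
endloop
endfacet
facet normal 0.846 -0.169 -0.505
outer loop
vertex 4.406 -3.463 -2.026
vertex 3.649 -2.475 -3.626
vertex 4.566 -2.628 -2.038
endloop
endfacet
facet normal 0.498 -0.083 0.863
outer loop
vertex 4.406 -3.463 -2.026
vertex 4.566 -2.628 -2.038
vertex 3.738 -2.896 -1.586
endloop
endfacet
facet normal -0.312 -0.806 -0.504
outer loop
vertex 0.281 -1.417 -4.718
vertex -0.064 -1.723 -4.015
vertex -0.412 -1.225 -4.596
endloop
endfacet
facet normal 0.133 0.828 -0.545
outer loop
vertex 0.281 -1.417 -4.718
vertex -0.412 -1.225 -4.596
vertex 0.424 -0.457 -3.225
endloop
endfacet
facet normal -0.312 -0.806 -0.504
outer loop
vertex -0.412 -1.225 -4.596
vertex -0.064 -1.723 -4.015
vertex -0.843 -1.408 -4.037
endloop
endfacet
facet normal -0.535 0.833 -0.140
outer loop
vertex -0.412 -1.225 -4.596
vertex -0.843 -1.408 -4.037
vertex 0.424 -0.457 -3.225
endloop
endfacet
facet normal -0.311 -0.805 -0.504
outer loop
vertex -0.843 -1.408 -4.037
vertex -0.064 -1.723 -4.015
vertex -0.688 -1.828 -3.462
endloop
endfacet
facet normal -0.699 0.474 0.535
outer loop
vertex -0.843 -1.408 -4.037
vertex -0.688 -1.828 -3.462
vertex 0.424 -0.457 -3.225
endloop
endfacet
facet normal -0.311 -0.806 -0.503
outer loop
vertex -0.688 -1.828 -3.462
vertex -0.064 -1.723 -4.015
vertex -0.063 -2.168 -3.303
endloop
endfacet
facet normal -0.235 0.023 0.972
outer loop
vertex -0.688 -1.828 -3.462
vertex -0.063 -2.168 -3.303
vertex 0.424 -0.457 -3.225
endloop
endfacet
facet normal -0.311 -0.806 -0.503
outer loop
vertex -0.063 -2.168 -3.303
vertex -0.064 -1.723 -4.015
vertex 0.561 -2.173 -3.681
endloop
endfacet
facet normal 0.508 -0.183 0.842
outer loop
vertex -0.063 -2.168 -3.303
vertex 0.561 -2.173 -3.681
vertex 0.424 -0.457 -3.225
endloop
endfacet
facet normal -0.311 -0.806 -0.504
outer loop
vertex 0.561 -2.173 -3.681
vertex -0.064 -1.723 -4.015
vertex 0.714 -1.839 -4.31
endloop
endfacet
facet normal 0.970 0.013 0.243
outer loop
vertex 0.561 -2.173 -3.681
vertex 0.714 -1.839 -4.31
vertex 0.424 -0.457 -3.225
endloop
endfacet
facet normal -0.311 -0.806 -0.504
outer loop
vertex 0.714 -1.839 -4.31
vertex -0.064 -1.723 -4.015
vertex 0.281 -1.417 -4.718
endloop
endfacet
facet normal 0.804 0.463 -0.374
outer loop
vertex 0.714 -1.839 -4.31
vertex 0.281 -1.417 -4.718
vertex 0.424 -0.457 -3.225
endloop
endfacet

endsolid


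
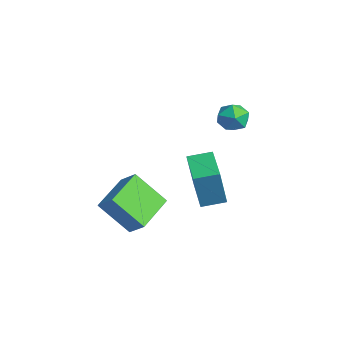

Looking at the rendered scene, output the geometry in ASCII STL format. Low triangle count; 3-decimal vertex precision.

solid 
facet normal -0.034 0.573 0.819
outer loop
vertex -0.183 2.927 0.987
vertex 0.199 2.389 1.379
vertex 0.584 2.94 1.01
endloop
endfacet
facet normal -0.023 0.973 0.229
outer loop
vertex -0.183 2.927 0.987
vertex 0.584 2.94 1.01
vertex 0.218 3.086 0.351
endloop
endfacet
facet normal -0.586 0.792 -0.171
outer loop
vertex -0.183 2.927 0.987
vertex 0.218 3.086 0.351
vertex -0.395 2.625 0.314
endloop
endfacet
facet normal -0.945 0.278 0.173
outer loop
vertex -0.183 2.927 0.987
vertex -0.395 2.625 0.314
vertex -0.406 2.194 0.949
endloop
endfacet
facet normal -0.604 0.143 0.784
outer loop
vertex -0.183 2.927 0.987
vertex -0.406 2.194 0.949
vertex 0.199 2.389 1.379
endloop
endfacet
facet normal 0.568 0.811 -0.136
outer loop
vertex 0.218 3.086 0.351
vertex 0.584 2.94 1.01
vertex 0.846 2.646 0.351
endloop
endfacet
facet normal 0.551 0.164 0.819
outer loop
vertex 0.584 2.94 1.01
vertex 0.199 2.389 1.379
vertex 0.835 2.215 0.986
endloop
endfacet
facet normal -0.371 -0.530 0.763
outer loop
vertex 0.199 2.389 1.379
vertex -0.406 2.194 0.949
vertex 0.222 1.754 0.949
endloop
endfacet
facet normal -0.922 -0.312 -0.228
outer loop
vertex -0.406 2.194 0.949
vertex -0.395 2.625 0.314
vertex -0.144 1.9 0.29
endloop
endfacet
facet normal -0.342 0.518 -0.784
outer loop
vertex -0.395 2.625 0.314
vertex 0.218 3.086 0.351
vertex 0.241 2.451 -0.079
endloop
endfacet
facet normal 0.945 -0.278 -0.173
outer loop
vertex 0.623 1.913 0.313
vertex 0.846 2.646 0.351
vertex 0.835 2.215 0.986
endloop
endfacet
facet normal 0.586 -0.792 0.171
outer loop
vertex 0.623 1.913 0.313
vertex 0.835 2.215 0.986
vertex 0.222 1.754 0.949
endloop
endfacet
facet normal 0.023 -0.973 -0.229
outer loop
vertex 0.623 1.913 0.313
vertex 0.222 1.754 0.949
vertex -0.144 1.9 0.29
endloop
endfacet
facet normal 0.034 -0.573 -0.819
outer loop
vertex 0.623 1.913 0.313
vertex -0.144 1.9 0.29
vertex 0.241 2.451 -0.079
endloop
endfacet
facet normal 0.604 -0.143 -0.784
outer loop
vertex 0.623 1.913 0.313
vertex 0.241 2.451 -0.079
vertex 0.846 2.646 0.351
endloop
endfacet
facet normal 0.922 0.312 0.228
outer loop
vertex 0.835 2.215 0.986
vertex 0.846 2.646 0.351
vertex 0.584 2.94 1.01
endloop
endfacet
facet normal 0.342 -0.518 0.784
outer loop
vertex 0.222 1.754 0.949
vertex 0.835 2.215 0.986
vertex 0.199 2.389 1.379
endloop
endfacet
facet normal -0.568 -0.811 0.136
outer loop
vertex -0.144 1.9 0.29
vertex 0.222 1.754 0.949
vertex -0.406 2.194 0.949
endloop
endfacet
facet normal -0.551 -0.164 -0.819
outer loop
vertex 0.241 2.451 -0.079
vertex -0.144 1.9 0.29
vertex -0.395 2.625 0.314
endloop
endfacet
facet normal 0.371 0.530 -0.763
outer loop
vertex 0.846 2.646 0.351
vertex 0.241 2.451 -0.079
vertex 0.218 3.086 0.351
endloop
endfacet
facet normal -0.957 0.257 0.131
outer loop
vertex -0.669 0.809 -1.764
vertex -0.369 1.828 -1.572
vertex -0.819 1.203 -3.627
endloop
endfacet
facet normal -0.277 -0.944 -0.177
outer loop
vertex 0.789 0.772 -3.848
vertex -0.669 0.809 -1.764
vertex -0.819 1.203 -3.627
endloop
endfacet
facet normal -0.958 0.256 0.132
outer loop
vertex -0.819 1.203 -3.627
vertex -0.369 1.828 -1.572
vertex -0.52 2.223 -3.435
endloop
endfacet
facet normal -0.079 0.207 -0.975
outer loop
vertex -0.52 2.223 -3.435
vertex 0.789 0.772 -3.848
vertex -0.819 1.203 -3.627
endloop
endfacet
facet normal 0.079 -0.207 0.975
outer loop
vertex -0.669 0.809 -1.764
vertex 1.239 1.397 -1.793
vertex -0.369 1.828 -1.572
endloop
endfacet
facet normal -0.278 -0.944 -0.178
outer loop
vertex 0.94 0.377 -1.985
vertex -0.669 0.809 -1.764
vertex 0.789 0.772 -3.848
endloop
endfacet
facet normal 0.078 -0.207 0.975
outer loop
vertex 0.94 0.377 -1.985
vertex 1.239 1.397 -1.793
vertex -0.669 0.809 -1.764
endloop
endfacet
facet normal 0.277 0.944 0.178
outer loop
vertex -0.369 1.828 -1.572
vertex 1.239 1.397 -1.793
vertex -0.52 2.223 -3.435
endloop
endfacet
facet normal -0.078 0.207 -0.975
outer loop
vertex 1.089 1.791 -3.656
vertex 0.789 0.772 -3.848
vertex -0.52 2.223 -3.435
endloop
endfacet
facet normal 0.278 0.944 0.177
outer loop
vertex -0.52 2.223 -3.435
vertex 1.239 1.397 -1.793
vertex 1.089 1.791 -3.656
endloop
endfacet
facet normal 0.957 -0.257 -0.132
outer loop
vertex 1.089 1.791 -3.656
vertex 0.94 0.377 -1.985
vertex 0.789 0.772 -3.848
endloop
endfacet
facet normal 0.958 -0.256 -0.131
outer loop
vertex 1.239 1.397 -1.793
vertex 0.94 0.377 -1.985
vertex 1.089 1.791 -3.656
endloop
endfacet
facet normal -0.592 0.777 0.214
outer loop
vertex 0.063 -1.718 -1.657
vertex 0.881 -0.731 -2.977
vertex -0.616 -2.051 -2.326
endloop
endfacet
facet normal -0.444 -0.536 0.718
outer loop
vertex 0.479 -3.489 -2.723
vertex 0.063 -1.718 -1.657
vertex -0.616 -2.051 -2.326
endloop
endfacet
facet normal -0.592 0.777 0.214
outer loop
vertex -0.616 -2.051 -2.326
vertex 0.881 -0.731 -2.977
vertex 0.202 -1.064 -3.647
endloop
endfacet
facet normal -0.673 -0.329 -0.663
outer loop
vertex 0.202 -1.064 -3.647
vertex 0.479 -3.489 -2.723
vertex -0.616 -2.051 -2.326
endloop
endfacet
facet normal 0.673 0.329 0.663
outer loop
vertex 0.063 -1.718 -1.657
vertex 1.976 -2.169 -3.374
vertex 0.881 -0.731 -2.977
endloop
endfacet
facet normal -0.445 -0.536 0.717
outer loop
vertex 1.158 -3.156 -2.053
vertex 0.063 -1.718 -1.657
vertex 0.479 -3.489 -2.723
endloop
endfacet
facet normal 0.672 0.330 0.663
outer loop
vertex 1.158 -3.156 -2.053
vertex 1.976 -2.169 -3.374
vertex 0.063 -1.718 -1.657
endloop
endfacet
facet normal 0.445 0.537 -0.717
outer loop
vertex 0.881 -0.731 -2.977
vertex 1.976 -2.169 -3.374
vertex 0.202 -1.064 -3.647
endloop
endfacet
facet normal -0.672 -0.329 -0.663
outer loop
vertex 1.297 -2.502 -4.043
vertex 0.479 -3.489 -2.723
vertex 0.202 -1.064 -3.647
endloop
endfacet
facet normal 0.444 0.536 -0.718
outer loop
vertex 0.202 -1.064 -3.647
vertex 1.976 -2.169 -3.374
vertex 1.297 -2.502 -4.043
endloop
endfacet
facet normal 0.592 -0.777 -0.214
outer loop
vertex 1.297 -2.502 -4.043
vertex 1.158 -3.156 -2.053
vertex 0.479 -3.489 -2.723
endloop
endfacet
facet normal 0.592 -0.777 -0.214
outer loop
vertex 1.976 -2.169 -3.374
vertex 1.158 -3.156 -2.053
vertex 1.297 -2.502 -4.043
endloop
endfacet

endsolid


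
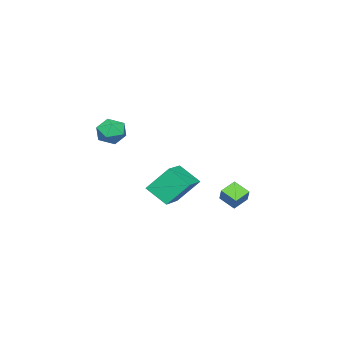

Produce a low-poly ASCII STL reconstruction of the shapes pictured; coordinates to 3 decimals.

solid 
facet normal -0.853 0.310 0.421
outer loop
vertex 0.944 3.628 0.516
vertex 1.033 4.614 -0.029
vertex 0.355 3.197 -0.36
endloop
endfacet
facet normal -0.078 -0.873 0.482
outer loop
vertex 1.267 2.866 -0.811
vertex 0.944 3.628 0.516
vertex 0.355 3.197 -0.36
endloop
endfacet
facet normal -0.852 0.309 0.422
outer loop
vertex 0.355 3.197 -0.36
vertex 1.033 4.614 -0.029
vertex 0.443 4.183 -0.905
endloop
endfacet
facet normal -0.517 -0.378 -0.768
outer loop
vertex 0.443 4.183 -0.905
vertex 1.267 2.866 -0.811
vertex 0.355 3.197 -0.36
endloop
endfacet
facet normal 0.517 0.378 0.768
outer loop
vertex 0.944 3.628 0.516
vertex 1.945 4.283 -0.48
vertex 1.033 4.614 -0.029
endloop
endfacet
facet normal -0.078 -0.873 0.482
outer loop
vertex 1.857 3.297 0.065
vertex 0.944 3.628 0.516
vertex 1.267 2.866 -0.811
endloop
endfacet
facet normal 0.517 0.378 0.768
outer loop
vertex 1.857 3.297 0.065
vertex 1.945 4.283 -0.48
vertex 0.944 3.628 0.516
endloop
endfacet
facet normal 0.078 0.873 -0.482
outer loop
vertex 1.033 4.614 -0.029
vertex 1.945 4.283 -0.48
vertex 0.443 4.183 -0.905
endloop
endfacet
facet normal -0.517 -0.378 -0.768
outer loop
vertex 1.356 3.852 -1.356
vertex 1.267 2.866 -0.811
vertex 0.443 4.183 -0.905
endloop
endfacet
facet normal 0.078 0.873 -0.482
outer loop
vertex 0.443 4.183 -0.905
vertex 1.945 4.283 -0.48
vertex 1.356 3.852 -1.356
endloop
endfacet
facet normal 0.852 -0.310 -0.422
outer loop
vertex 1.356 3.852 -1.356
vertex 1.857 3.297 0.065
vertex 1.267 2.866 -0.811
endloop
endfacet
facet normal 0.853 -0.309 -0.421
outer loop
vertex 1.945 4.283 -0.48
vertex 1.857 3.297 0.065
vertex 1.356 3.852 -1.356
endloop
endfacet
facet normal -0.133 0.213 0.968
outer loop
vertex 1.318 -3.329 3.837
vertex 1.605 -4.265 4.083
vertex 2.291 -3.528 4.015
endloop
endfacet
facet normal 0.053 0.796 0.603
outer loop
vertex 1.318 -3.329 3.837
vertex 2.291 -3.528 4.015
vertex 2.031 -2.929 3.246
endloop
endfacet
facet normal -0.431 0.898 0.087
outer loop
vertex 1.318 -3.329 3.837
vertex 2.031 -2.929 3.246
vertex 1.184 -3.296 2.837
endloop
endfacet
facet normal -0.917 0.376 0.135
outer loop
vertex 1.318 -3.329 3.837
vertex 1.184 -3.296 2.837
vertex 0.921 -4.122 3.354
endloop
endfacet
facet normal -0.733 -0.046 0.679
outer loop
vertex 1.318 -3.329 3.837
vertex 0.921 -4.122 3.354
vertex 1.605 -4.265 4.083
endloop
endfacet
facet normal 0.682 0.670 0.291
outer loop
vertex 2.031 -2.929 3.246
vertex 2.291 -3.528 4.015
vertex 2.759 -3.618 3.126
endloop
endfacet
facet normal 0.381 -0.273 0.883
outer loop
vertex 2.291 -3.528 4.015
vertex 1.605 -4.265 4.083
vertex 2.496 -4.444 3.643
endloop
endfacet
facet normal -0.588 -0.694 0.416
outer loop
vertex 1.605 -4.265 4.083
vertex 0.921 -4.122 3.354
vertex 1.649 -4.811 3.234
endloop
endfacet
facet normal -0.885 -0.009 -0.465
outer loop
vertex 0.921 -4.122 3.354
vertex 1.184 -3.296 2.837
vertex 1.389 -4.212 2.465
endloop
endfacet
facet normal -0.100 0.835 -0.542
outer loop
vertex 1.184 -3.296 2.837
vertex 2.031 -2.929 3.246
vertex 2.075 -3.475 2.397
endloop
endfacet
facet normal 0.917 -0.376 -0.135
outer loop
vertex 2.362 -4.411 2.643
vertex 2.759 -3.618 3.126
vertex 2.496 -4.444 3.643
endloop
endfacet
facet normal 0.431 -0.898 -0.087
outer loop
vertex 2.362 -4.411 2.643
vertex 2.496 -4.444 3.643
vertex 1.649 -4.811 3.234
endloop
endfacet
facet normal -0.053 -0.796 -0.603
outer loop
vertex 2.362 -4.411 2.643
vertex 1.649 -4.811 3.234
vertex 1.389 -4.212 2.465
endloop
endfacet
facet normal 0.133 -0.213 -0.968
outer loop
vertex 2.362 -4.411 2.643
vertex 1.389 -4.212 2.465
vertex 2.075 -3.475 2.397
endloop
endfacet
facet normal 0.733 0.046 -0.679
outer loop
vertex 2.362 -4.411 2.643
vertex 2.075 -3.475 2.397
vertex 2.759 -3.618 3.126
endloop
endfacet
facet normal 0.885 0.009 0.465
outer loop
vertex 2.496 -4.444 3.643
vertex 2.759 -3.618 3.126
vertex 2.291 -3.528 4.015
endloop
endfacet
facet normal 0.100 -0.835 0.542
outer loop
vertex 1.649 -4.811 3.234
vertex 2.496 -4.444 3.643
vertex 1.605 -4.265 4.083
endloop
endfacet
facet normal -0.682 -0.670 -0.291
outer loop
vertex 1.389 -4.212 2.465
vertex 1.649 -4.811 3.234
vertex 0.921 -4.122 3.354
endloop
endfacet
facet normal -0.381 0.273 -0.883
outer loop
vertex 2.075 -3.475 2.397
vertex 1.389 -4.212 2.465
vertex 1.184 -3.296 2.837
endloop
endfacet
facet normal 0.588 0.694 -0.416
outer loop
vertex 2.759 -3.618 3.126
vertex 2.075 -3.475 2.397
vertex 2.031 -2.929 3.246
endloop
endfacet
facet normal -0.947 -0.223 -0.232
outer loop
vertex -0.04 -2.019 -1.205
vertex -0.686 -0.875 0.329
vertex -0.104 -0.686 -2.226
endloop
endfacet
facet normal 0.320 -0.566 -0.760
outer loop
vertex 1.846 -0.225 -1.749
vertex -0.04 -2.019 -1.205
vertex -0.104 -0.686 -2.226
endloop
endfacet
facet normal -0.947 -0.224 -0.232
outer loop
vertex -0.104 -0.686 -2.226
vertex -0.686 -0.875 0.329
vertex -0.751 0.458 -0.692
endloop
endfacet
facet normal -0.039 0.793 -0.608
outer loop
vertex -0.751 0.458 -0.692
vertex 1.846 -0.225 -1.749
vertex -0.104 -0.686 -2.226
endloop
endfacet
facet normal 0.039 -0.793 0.608
outer loop
vertex -0.04 -2.019 -1.205
vertex 1.264 -0.414 0.806
vertex -0.686 -0.875 0.329
endloop
endfacet
facet normal 0.320 -0.566 -0.760
outer loop
vertex 1.911 -1.558 -0.728
vertex -0.04 -2.019 -1.205
vertex 1.846 -0.225 -1.749
endloop
endfacet
facet normal 0.039 -0.793 0.608
outer loop
vertex 1.911 -1.558 -0.728
vertex 1.264 -0.414 0.806
vertex -0.04 -2.019 -1.205
endloop
endfacet
facet normal -0.320 0.566 0.760
outer loop
vertex -0.686 -0.875 0.329
vertex 1.264 -0.414 0.806
vertex -0.751 0.458 -0.692
endloop
endfacet
facet normal -0.039 0.793 -0.608
outer loop
vertex 1.2 0.919 -0.215
vertex 1.846 -0.225 -1.749
vertex -0.751 0.458 -0.692
endloop
endfacet
facet normal -0.320 0.566 0.760
outer loop
vertex -0.751 0.458 -0.692
vertex 1.264 -0.414 0.806
vertex 1.2 0.919 -0.215
endloop
endfacet
facet normal 0.947 0.224 0.232
outer loop
vertex 1.2 0.919 -0.215
vertex 1.911 -1.558 -0.728
vertex 1.846 -0.225 -1.749
endloop
endfacet
facet normal 0.947 0.224 0.233
outer loop
vertex 1.264 -0.414 0.806
vertex 1.911 -1.558 -0.728
vertex 1.2 0.919 -0.215
endloop
endfacet

endsolid


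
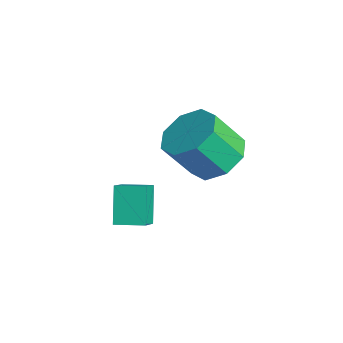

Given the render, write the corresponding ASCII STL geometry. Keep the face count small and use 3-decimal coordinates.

solid 
facet normal 0.093 0.573 -0.814
outer loop
vertex -0.78 3.332 1.197
vertex -1.471 4.057 1.628
vertex -0.39 3.914 1.651
endloop
endfacet
facet normal 0.879 -0.431 -0.203
outer loop
vertex -0.78 3.332 1.197
vertex -0.39 3.914 1.651
vertex -0.938 2.359 2.582
endloop
endfacet
facet normal 0.880 -0.431 -0.202
outer loop
vertex -0.938 2.359 2.582
vertex -0.39 3.914 1.651
vertex -0.549 2.941 3.036
endloop
endfacet
facet normal -0.093 -0.573 0.814
outer loop
vertex -0.938 2.359 2.582
vertex -0.549 2.941 3.036
vertex -1.629 3.083 3.012
endloop
endfacet
facet normal 0.093 0.572 -0.815
outer loop
vertex -0.39 3.914 1.651
vertex -1.471 4.057 1.628
vertex -0.634 4.58 2.091
endloop
endfacet
facet normal 0.952 0.189 0.242
outer loop
vertex -0.39 3.914 1.651
vertex -0.634 4.58 2.091
vertex -0.549 2.941 3.036
endloop
endfacet
facet normal 0.952 0.188 0.241
outer loop
vertex -0.549 2.941 3.036
vertex -0.634 4.58 2.091
vertex -0.792 3.606 3.476
endloop
endfacet
facet normal -0.093 -0.573 0.814
outer loop
vertex -0.549 2.941 3.036
vertex -0.792 3.606 3.476
vertex -1.629 3.083 3.012
endloop
endfacet
facet normal 0.093 0.573 -0.814
outer loop
vertex -0.634 4.58 2.091
vertex -1.471 4.057 1.628
vertex -1.368 4.939 2.26
endloop
endfacet
facet normal 0.466 0.698 0.544
outer loop
vertex -0.634 4.58 2.091
vertex -1.368 4.939 2.26
vertex -0.792 3.606 3.476
endloop
endfacet
facet normal 0.466 0.698 0.544
outer loop
vertex -0.792 3.606 3.476
vertex -1.368 4.939 2.26
vertex -1.526 3.965 3.644
endloop
endfacet
facet normal -0.094 -0.573 0.814
outer loop
vertex -0.792 3.606 3.476
vertex -1.526 3.965 3.644
vertex -1.629 3.083 3.012
endloop
endfacet
facet normal 0.093 0.573 -0.814
outer loop
vertex -1.368 4.939 2.26
vertex -1.471 4.057 1.628
vertex -2.162 4.781 2.058
endloop
endfacet
facet normal -0.293 0.797 0.528
outer loop
vertex -1.368 4.939 2.26
vertex -2.162 4.781 2.058
vertex -1.526 3.965 3.644
endloop
endfacet
facet normal -0.291 0.798 0.527
outer loop
vertex -1.526 3.965 3.644
vertex -2.162 4.781 2.058
vertex -2.32 3.808 3.443
endloop
endfacet
facet normal -0.093 -0.573 0.814
outer loop
vertex -1.526 3.965 3.644
vertex -2.32 3.808 3.443
vertex -1.629 3.083 3.012
endloop
endfacet
facet normal 0.093 0.573 -0.814
outer loop
vertex -2.162 4.781 2.058
vertex -1.471 4.057 1.628
vertex -2.551 4.199 1.604
endloop
endfacet
facet normal -0.880 0.430 0.202
outer loop
vertex -2.162 4.781 2.058
vertex -2.551 4.199 1.604
vertex -2.32 3.808 3.443
endloop
endfacet
facet normal -0.879 0.431 0.202
outer loop
vertex -2.32 3.808 3.443
vertex -2.551 4.199 1.604
vertex -2.71 3.226 2.989
endloop
endfacet
facet normal -0.093 -0.573 0.814
outer loop
vertex -2.32 3.808 3.443
vertex -2.71 3.226 2.989
vertex -1.629 3.083 3.012
endloop
endfacet
facet normal 0.093 0.573 -0.814
outer loop
vertex -2.551 4.199 1.604
vertex -1.471 4.057 1.628
vertex -2.308 3.534 1.164
endloop
endfacet
facet normal -0.952 -0.188 -0.241
outer loop
vertex -2.551 4.199 1.604
vertex -2.308 3.534 1.164
vertex -2.71 3.226 2.989
endloop
endfacet
facet normal -0.952 -0.189 -0.242
outer loop
vertex -2.71 3.226 2.989
vertex -2.308 3.534 1.164
vertex -2.466 2.56 2.549
endloop
endfacet
facet normal -0.093 -0.572 0.815
outer loop
vertex -2.71 3.226 2.989
vertex -2.466 2.56 2.549
vertex -1.629 3.083 3.012
endloop
endfacet
facet normal 0.094 0.573 -0.814
outer loop
vertex -2.308 3.534 1.164
vertex -1.471 4.057 1.628
vertex -1.574 3.175 0.996
endloop
endfacet
facet normal -0.466 -0.698 -0.544
outer loop
vertex -2.308 3.534 1.164
vertex -1.574 3.175 0.996
vertex -2.466 2.56 2.549
endloop
endfacet
facet normal -0.466 -0.697 -0.544
outer loop
vertex -2.466 2.56 2.549
vertex -1.574 3.175 0.996
vertex -1.732 2.201 2.38
endloop
endfacet
facet normal -0.093 -0.573 0.814
outer loop
vertex -2.466 2.56 2.549
vertex -1.732 2.201 2.38
vertex -1.629 3.083 3.012
endloop
endfacet
facet normal 0.093 0.573 -0.814
outer loop
vertex -1.574 3.175 0.996
vertex -1.471 4.057 1.628
vertex -0.78 3.332 1.197
endloop
endfacet
facet normal 0.291 -0.798 -0.528
outer loop
vertex -1.574 3.175 0.996
vertex -0.78 3.332 1.197
vertex -1.732 2.201 2.38
endloop
endfacet
facet normal 0.293 -0.798 -0.527
outer loop
vertex -1.732 2.201 2.38
vertex -0.78 3.332 1.197
vertex -0.938 2.359 2.582
endloop
endfacet
facet normal -0.093 -0.573 0.814
outer loop
vertex -1.732 2.201 2.38
vertex -0.938 2.359 2.582
vertex -1.629 3.083 3.012
endloop
endfacet
facet normal -0.553 0.227 0.802
outer loop
vertex -0.008 0.032 2.499
vertex 0.514 0.9 2.614
vertex -0.665 0.504 1.912
endloop
endfacet
facet normal -0.512 -0.852 -0.112
outer loop
vertex 0.126 0.18 0.766
vertex -0.008 0.032 2.499
vertex -0.665 0.504 1.912
endloop
endfacet
facet normal -0.553 0.226 0.802
outer loop
vertex -0.665 0.504 1.912
vertex 0.514 0.9 2.614
vertex -0.143 1.373 2.027
endloop
endfacet
facet normal -0.657 0.472 -0.587
outer loop
vertex -0.143 1.373 2.027
vertex 0.126 0.18 0.766
vertex -0.665 0.504 1.912
endloop
endfacet
facet normal 0.657 -0.473 0.587
outer loop
vertex -0.008 0.032 2.499
vertex 1.305 0.576 1.468
vertex 0.514 0.9 2.614
endloop
endfacet
facet normal -0.513 -0.851 -0.112
outer loop
vertex 0.783 -0.293 1.353
vertex -0.008 0.032 2.499
vertex 0.126 0.18 0.766
endloop
endfacet
facet normal 0.657 -0.472 0.587
outer loop
vertex 0.783 -0.293 1.353
vertex 1.305 0.576 1.468
vertex -0.008 0.032 2.499
endloop
endfacet
facet normal 0.512 0.851 0.113
outer loop
vertex 0.514 0.9 2.614
vertex 1.305 0.576 1.468
vertex -0.143 1.373 2.027
endloop
endfacet
facet normal -0.657 0.473 -0.587
outer loop
vertex 0.648 1.048 0.881
vertex 0.126 0.18 0.766
vertex -0.143 1.373 2.027
endloop
endfacet
facet normal 0.512 0.852 0.112
outer loop
vertex -0.143 1.373 2.027
vertex 1.305 0.576 1.468
vertex 0.648 1.048 0.881
endloop
endfacet
facet normal 0.553 -0.226 -0.802
outer loop
vertex 0.648 1.048 0.881
vertex 0.783 -0.293 1.353
vertex 0.126 0.18 0.766
endloop
endfacet
facet normal 0.553 -0.226 -0.802
outer loop
vertex 1.305 0.576 1.468
vertex 0.783 -0.293 1.353
vertex 0.648 1.048 0.881
endloop
endfacet

endsolid


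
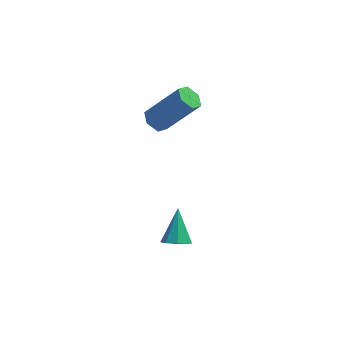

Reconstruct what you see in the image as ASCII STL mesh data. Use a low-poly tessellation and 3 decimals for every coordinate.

solid 
facet normal -0.085 -0.721 -0.688
outer loop
vertex -0.577 -4.33 0.513
vertex -1.175 -4.305 0.561
vertex -0.764 -4.029 0.221
endloop
endfacet
facet normal 0.883 0.460 -0.092
outer loop
vertex -0.577 -4.33 0.513
vertex -0.764 -4.029 0.221
vertex -1.045 -3.215 1.599
endloop
endfacet
facet normal -0.085 -0.721 -0.688
outer loop
vertex -0.764 -4.029 0.221
vertex -1.175 -4.305 0.561
vertex -1.192 -3.89 0.128
endloop
endfacet
facet normal 0.362 0.833 -0.418
outer loop
vertex -0.764 -4.029 0.221
vertex -1.192 -3.89 0.128
vertex -1.045 -3.215 1.599
endloop
endfacet
facet normal -0.086 -0.721 -0.688
outer loop
vertex -1.192 -3.89 0.128
vertex -1.175 -4.305 0.561
vertex -1.609 -3.994 0.289
endloop
endfacet
facet normal -0.354 0.863 -0.361
outer loop
vertex -1.192 -3.89 0.128
vertex -1.609 -3.994 0.289
vertex -1.045 -3.215 1.599
endloop
endfacet
facet normal -0.087 -0.722 -0.687
outer loop
vertex -1.609 -3.994 0.289
vertex -1.175 -4.305 0.561
vertex -1.772 -4.279 0.609
endloop
endfacet
facet normal -0.844 0.534 0.046
outer loop
vertex -1.609 -3.994 0.289
vertex -1.772 -4.279 0.609
vertex -1.045 -3.215 1.599
endloop
endfacet
facet normal -0.087 -0.721 -0.688
outer loop
vertex -1.772 -4.279 0.609
vertex -1.175 -4.305 0.561
vertex -1.585 -4.58 0.901
endloop
endfacet
facet normal -0.824 0.037 0.566
outer loop
vertex -1.772 -4.279 0.609
vertex -1.585 -4.58 0.901
vertex -1.045 -3.215 1.599
endloop
endfacet
facet normal -0.085 -0.722 -0.687
outer loop
vertex -1.585 -4.58 0.901
vertex -1.175 -4.305 0.561
vertex -1.157 -4.719 0.994
endloop
endfacet
facet normal -0.303 -0.336 0.892
outer loop
vertex -1.585 -4.58 0.901
vertex -1.157 -4.719 0.994
vertex -1.045 -3.215 1.599
endloop
endfacet
facet normal -0.087 -0.722 -0.687
outer loop
vertex -1.157 -4.719 0.994
vertex -1.175 -4.305 0.561
vertex -0.74 -4.616 0.833
endloop
endfacet
facet normal 0.412 -0.366 0.834
outer loop
vertex -1.157 -4.719 0.994
vertex -0.74 -4.616 0.833
vertex -1.045 -3.215 1.599
endloop
endfacet
facet normal -0.085 -0.721 -0.688
outer loop
vertex -0.74 -4.616 0.833
vertex -1.175 -4.305 0.561
vertex -0.577 -4.33 0.513
endloop
endfacet
facet normal 0.903 -0.037 0.427
outer loop
vertex -0.74 -4.616 0.833
vertex -0.577 -4.33 0.513
vertex -1.045 -3.215 1.599
endloop
endfacet
facet normal -0.642 0.056 -0.765
outer loop
vertex -1.268 0.975 2.297
vertex -1.704 1.169 2.677
vertex -1.34 1.572 2.401
endloop
endfacet
facet normal 0.758 0.200 -0.621
outer loop
vertex -1.268 0.975 2.297
vertex -1.34 1.572 2.401
vertex 0.08 0.858 3.903
endloop
endfacet
facet normal 0.758 0.198 -0.622
outer loop
vertex 0.08 0.858 3.903
vertex -1.34 1.572 2.401
vertex 0.009 1.454 4.006
endloop
endfacet
facet normal 0.642 -0.056 0.765
outer loop
vertex 0.08 0.858 3.903
vertex 0.009 1.454 4.006
vertex -0.356 1.051 4.283
endloop
endfacet
facet normal -0.642 0.057 -0.764
outer loop
vertex -1.34 1.572 2.401
vertex -1.704 1.169 2.677
vertex -1.775 1.766 2.781
endloop
endfacet
facet normal 0.278 0.946 -0.164
outer loop
vertex -1.34 1.572 2.401
vertex -1.775 1.766 2.781
vertex 0.009 1.454 4.006
endloop
endfacet
facet normal 0.278 0.946 -0.164
outer loop
vertex 0.009 1.454 4.006
vertex -1.775 1.766 2.781
vertex -0.427 1.648 4.386
endloop
endfacet
facet normal 0.642 -0.056 0.765
outer loop
vertex 0.009 1.454 4.006
vertex -0.427 1.648 4.386
vertex -0.356 1.051 4.283
endloop
endfacet
facet normal -0.642 0.057 -0.765
outer loop
vertex -1.775 1.766 2.781
vertex -1.704 1.169 2.677
vertex -2.14 1.362 3.057
endloop
endfacet
facet normal -0.481 0.747 0.459
outer loop
vertex -1.775 1.766 2.781
vertex -2.14 1.362 3.057
vertex -0.427 1.648 4.386
endloop
endfacet
facet normal -0.480 0.749 0.457
outer loop
vertex -0.427 1.648 4.386
vertex -2.14 1.362 3.057
vertex -0.792 1.245 4.663
endloop
endfacet
facet normal 0.642 -0.056 0.765
outer loop
vertex -0.427 1.648 4.386
vertex -0.792 1.245 4.663
vertex -0.356 1.051 4.283
endloop
endfacet
facet normal -0.642 0.056 -0.765
outer loop
vertex -2.14 1.362 3.057
vertex -1.704 1.169 2.677
vertex -2.069 0.766 2.954
endloop
endfacet
facet normal -0.758 -0.198 0.622
outer loop
vertex -2.14 1.362 3.057
vertex -2.069 0.766 2.954
vertex -0.792 1.245 4.663
endloop
endfacet
facet normal -0.757 -0.200 0.622
outer loop
vertex -0.792 1.245 4.663
vertex -2.069 0.766 2.954
vertex -0.72 0.648 4.559
endloop
endfacet
facet normal 0.642 -0.056 0.765
outer loop
vertex -0.792 1.245 4.663
vertex -0.72 0.648 4.559
vertex -0.356 1.051 4.283
endloop
endfacet
facet normal -0.642 0.056 -0.765
outer loop
vertex -2.069 0.766 2.954
vertex -1.704 1.169 2.677
vertex -1.633 0.572 2.574
endloop
endfacet
facet normal -0.278 -0.946 0.164
outer loop
vertex -2.069 0.766 2.954
vertex -1.633 0.572 2.574
vertex -0.72 0.648 4.559
endloop
endfacet
facet normal -0.278 -0.946 0.164
outer loop
vertex -0.72 0.648 4.559
vertex -1.633 0.572 2.574
vertex -0.285 0.454 4.179
endloop
endfacet
facet normal 0.642 -0.057 0.764
outer loop
vertex -0.72 0.648 4.559
vertex -0.285 0.454 4.179
vertex -0.356 1.051 4.283
endloop
endfacet
facet normal -0.642 0.056 -0.765
outer loop
vertex -1.633 0.572 2.574
vertex -1.704 1.169 2.677
vertex -1.268 0.975 2.297
endloop
endfacet
facet normal 0.479 -0.749 -0.458
outer loop
vertex -1.633 0.572 2.574
vertex -1.268 0.975 2.297
vertex -0.285 0.454 4.179
endloop
endfacet
facet normal 0.481 -0.748 -0.458
outer loop
vertex -0.285 0.454 4.179
vertex -1.268 0.975 2.297
vertex 0.08 0.858 3.903
endloop
endfacet
facet normal 0.642 -0.057 0.765
outer loop
vertex -0.285 0.454 4.179
vertex 0.08 0.858 3.903
vertex -0.356 1.051 4.283
endloop
endfacet

endsolid
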